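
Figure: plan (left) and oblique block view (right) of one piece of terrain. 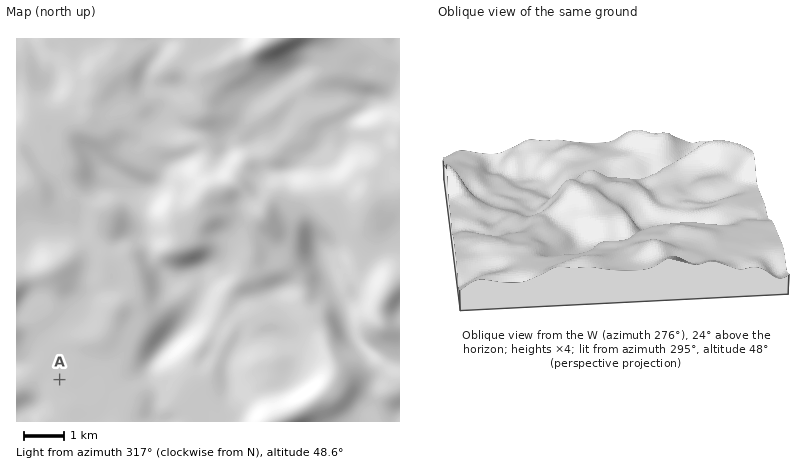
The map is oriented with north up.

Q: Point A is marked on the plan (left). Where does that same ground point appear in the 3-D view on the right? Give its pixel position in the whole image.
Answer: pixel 747 248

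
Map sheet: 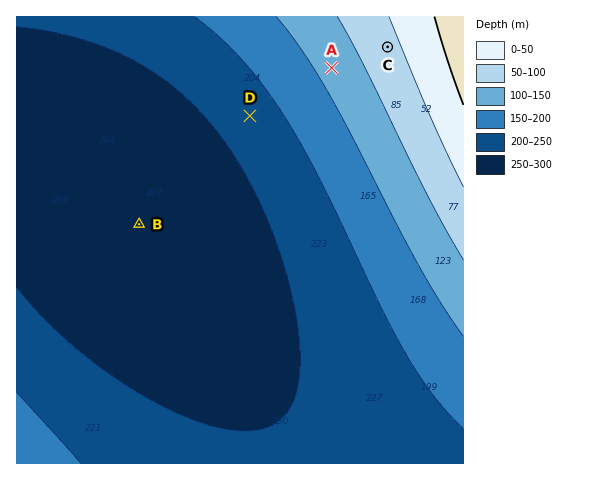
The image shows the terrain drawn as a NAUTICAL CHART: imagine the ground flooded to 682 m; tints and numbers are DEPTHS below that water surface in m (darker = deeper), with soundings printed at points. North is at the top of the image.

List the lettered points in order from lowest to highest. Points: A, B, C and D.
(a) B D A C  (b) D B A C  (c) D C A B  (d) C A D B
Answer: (a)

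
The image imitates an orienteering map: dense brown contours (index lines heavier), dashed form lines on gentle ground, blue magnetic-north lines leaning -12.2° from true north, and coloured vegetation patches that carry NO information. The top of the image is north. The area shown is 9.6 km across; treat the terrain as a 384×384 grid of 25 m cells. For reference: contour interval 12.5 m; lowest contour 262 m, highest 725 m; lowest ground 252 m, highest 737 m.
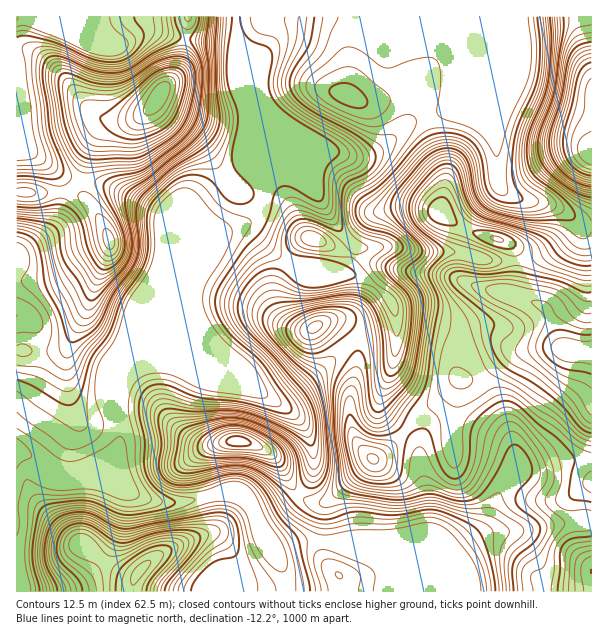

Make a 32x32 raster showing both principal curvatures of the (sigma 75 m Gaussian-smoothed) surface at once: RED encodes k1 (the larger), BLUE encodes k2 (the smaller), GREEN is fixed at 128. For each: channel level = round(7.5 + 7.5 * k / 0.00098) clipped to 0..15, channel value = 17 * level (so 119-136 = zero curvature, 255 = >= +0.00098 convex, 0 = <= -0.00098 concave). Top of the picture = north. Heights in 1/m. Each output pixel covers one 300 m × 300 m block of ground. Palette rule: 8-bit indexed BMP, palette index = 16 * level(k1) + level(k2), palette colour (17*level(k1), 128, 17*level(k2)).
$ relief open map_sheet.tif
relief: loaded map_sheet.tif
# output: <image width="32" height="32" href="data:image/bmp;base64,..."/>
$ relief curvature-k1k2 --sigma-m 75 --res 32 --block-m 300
<image width="32" height="32" href="data:image/bmp;base64,Qk02CAAAAAAAADYEAAAoAAAAIAAAACAAAAABAAgAAAAAAAAEAAATCwAAEwsAAAABAAAAAAAAAIAAABGAAAAigAAAM4AAAESAAABVgAAAZoAAAHeAAACIgAAAmYAAAKqAAAC7gAAAzIAAAN2AAADugAAA/4AAAACAEQARgBEAIoARADOAEQBEgBEAVYARAGaAEQB3gBEAiIARAJmAEQCqgBEAu4ARAMyAEQDdgBEA7oARAP+AEQAAgCIAEYAiACKAIgAzgCIARIAiAFWAIgBmgCIAd4AiAIiAIgCZgCIAqoAiALuAIgDMgCIA3YAiAO6AIgD/gCIAAIAzABGAMwAigDMAM4AzAESAMwBVgDMAZoAzAHeAMwCIgDMAmYAzAKqAMwC7gDMAzIAzAN2AMwDugDMA/4AzAACARAARgEQAIoBEADOARABEgEQAVYBEAGaARAB3gEQAiIBEAJmARACqgEQAu4BEAMyARADdgEQA7oBEAP+ARAAAgFUAEYBVACKAVQAzgFUARIBVAFWAVQBmgFUAd4BVAIiAVQCZgFUAqoBVALuAVQDMgFUA3YBVAO6AVQD/gFUAAIBmABGAZgAigGYAM4BmAESAZgBVgGYAZoBmAHeAZgCIgGYAmYBmAKqAZgC7gGYAzIBmAN2AZgDugGYA/4BmAACAdwARgHcAIoB3ADOAdwBEgHcAVYB3AGaAdwB3gHcAiIB3AJmAdwCqgHcAu4B3AMyAdwDdgHcA7oB3AP+AdwAAgIgAEYCIACKAiAAzgIgARICIAFWAiABmgIgAd4CIAIiAiACZgIgAqoCIALuAiADMgIgA3YCIAO6AiAD/gIgAAICZABGAmQAigJkAM4CZAESAmQBVgJkAZoCZAHeAmQCIgJkAmYCZAKqAmQC7gJkAzICZAN2AmQDugJkA/4CZAACAqgARgKoAIoCqADOAqgBEgKoAVYCqAGaAqgB3gKoAiICqAJmAqgCqgKoAu4CqAMyAqgDdgKoA7oCqAP+AqgAAgLsAEYC7ACKAuwAzgLsARIC7AFWAuwBmgLsAd4C7AIiAuwCZgLsAqoC7ALuAuwDMgLsA3YC7AO6AuwD/gLsAAIDMABGAzAAigMwAM4DMAESAzABVgMwAZoDMAHeAzACIgMwAmYDMAKqAzAC7gMwAzIDMAN2AzADugMwA/4DMAACA3QARgN0AIoDdADOA3QBEgN0AVYDdAGaA3QB3gN0AiIDdAJmA3QCqgN0Au4DdAMyA3QDdgN0A7oDdAP+A3QAAgO4AEYDuACKA7gAzgO4ARIDuAFWA7gBmgO4Ad4DuAIiA7gCZgO4AqoDuALuA7gDMgO4A3YDuAO6A7gD/gO4AAID/ABGA/wAigP8AM4D/AESA/wBVgP8AZoD/AHeA/wCIgP8AmYD/AKqA/wC7gP8AzID/AN2A/wDugP8A/4D/AHOElJWGl9ekc2R1d4eYloSGp5iHh3eHh3d0dpeohYengqa5p6al2Pi4hnR1p5d0hai4l4aHh4d3d3SGuKmFh7mBp9vK17Sl6fn3paa2dHOGpoR1h4eHd3d1hqaWhpa4p3Kl2dzJlISXuOfnyZdyhJWVlXV0hIN0dHWWhXRkhKR0hcS1t6VjY3FwgJS3o4GWqLm4dXWFlXVllaWGl5eXl3WnlXOCk3RzgaGQgIBxYqXWtNTFl6e4tqbJppWWl5enp7h1hYV1doS1+umlYUGD9eRwo9fKyaalp8mYhXVldpeYloaHh4aGhJao6Pf31vb5xnCD2OrJhXSXuJiHdXWHhoSHh4iYmIV0dabH+Pr6+eixgJX4xrW1dZe4h3Z0doeFpoiHh5eYhYSn58W1yMilgHBgpvdzc8eXhqeGdnSHh4a5h4eXpoaFlci3hXOBkIBwYnTG+ISBp8eXl5eGdZeHl6eGd5endIaVppZ0c3N0c4OGpcXopoCEtqiYmJWGh4eXhpiWqLd0doaFhYZ3d3Rzdaa1o7bHcWG2uJiGlZiHh5iHqZanxoWDh4eHh4eEg3WXuciUlceDcKfIhoWYqKa5ubaGdZbXt5KGd3eHhYSmx+fp67eVyJNwp9eGhpZ1dqaXhnVlh7jog3N3d4eEpri4tsbp+OjKgWCWxpWFhYaWp5Z1h4aHl/aEcIaHh5WnmKimk3KUtrOAUpSlp7fY2Me4qJWWhZd29uaRgoeHhYaHqKdzc3GAkcT359n517amhoeHhWV2mJa4+8aQh4d2dYaXpJODpKaltKSTo6JwcKKVhXZlVHSHhrn7x5CGh3d2hnaV2PrmkoJhYJKzpdb4+ee3hmV1k3OF5/iUYHaHhnaFdYXIuJCzyrW12tnn9damlKSkdNjXtcbntJJSc3aGiJiFlbVzcbjJxcbKyteTQXBwcICR+ee1pqSSs5RhZIanmIaGhXSUx4eWl6jY52RRg5SDlbeEcpK0lIW3uHRxlKZ2h4eHhpSFdHV2mMnplIGUtbbJ23Rzhripp6jHp5OTlXV3d3d3dHKElISVuNikgoOmuMq5hYSYqai2yLjKt7SlhIeHhoJzhqaWhJSUlJR1g6W4yah0hJi4qKbI2cq5taSDh4SClqi4uJeGhoV1hneDg5bXp3R1uNjHxcbo6cilcISGk7jJyKiYl4eIh3d3h4VydNbIg6b557Wkten7+6dwdoWVuamYmIeHh4iHh4d3d3Jjx9mE1viVYlFiptj4xnB2dnSXl5eXh3eHh4eHh3d3cnPY2cfFkXB0Y3GBkPDEcIWGhYaHl4eHd3eHh4eHd3dyc+a2o3OFh4aXl4WV+diAhJmWhoeXh4d3d3eHh4d3h4KF1pQ="/>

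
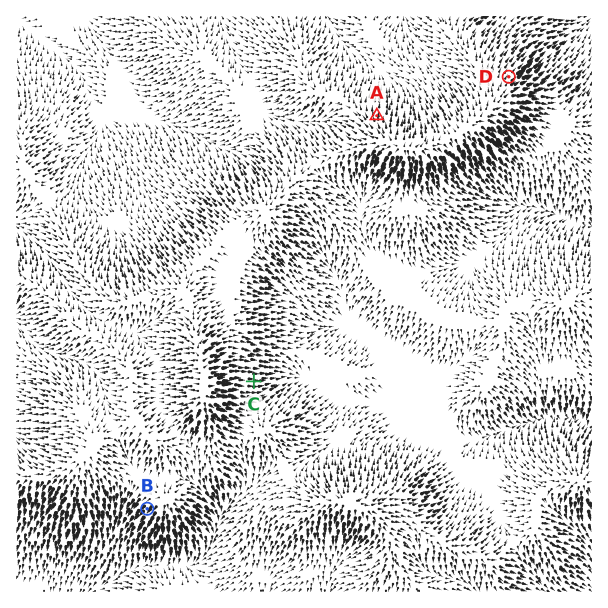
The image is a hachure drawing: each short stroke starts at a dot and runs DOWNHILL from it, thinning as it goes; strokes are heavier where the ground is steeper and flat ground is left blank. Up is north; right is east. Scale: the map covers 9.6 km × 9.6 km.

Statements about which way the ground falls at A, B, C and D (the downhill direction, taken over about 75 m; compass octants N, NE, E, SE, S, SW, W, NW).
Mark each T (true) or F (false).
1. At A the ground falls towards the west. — F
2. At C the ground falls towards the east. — T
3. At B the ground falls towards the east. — F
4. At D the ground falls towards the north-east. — T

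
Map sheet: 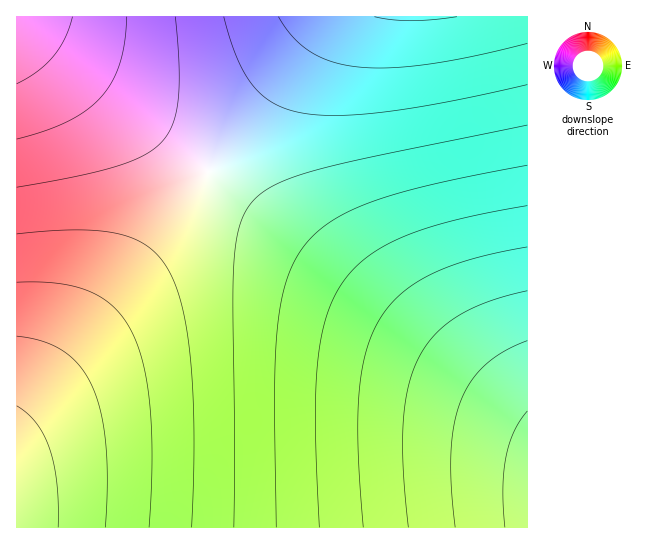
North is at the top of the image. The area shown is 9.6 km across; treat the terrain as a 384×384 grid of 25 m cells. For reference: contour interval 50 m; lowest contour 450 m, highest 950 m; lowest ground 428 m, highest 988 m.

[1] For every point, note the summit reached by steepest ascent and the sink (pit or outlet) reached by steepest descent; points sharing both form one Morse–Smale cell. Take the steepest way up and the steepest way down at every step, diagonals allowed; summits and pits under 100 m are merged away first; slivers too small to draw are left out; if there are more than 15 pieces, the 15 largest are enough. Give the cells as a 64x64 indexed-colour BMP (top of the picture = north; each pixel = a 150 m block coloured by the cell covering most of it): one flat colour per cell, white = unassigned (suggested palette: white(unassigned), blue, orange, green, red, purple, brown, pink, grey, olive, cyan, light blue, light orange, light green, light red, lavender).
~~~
<image width="64" height="64" href="data:image/bmp;base64,Qk12CAAAAAAAAHYAAAAoAAAAQAAAAEAAAAABAAQAAAAAAAAIAAATCwAAEwsAABAAAAAAAAAA////ALR3HwAOf/8ALKAsACgn1gC9Z5QAS1aMAMJ34wB/f38AIr28AM++FwDox64AeLv/AIrfmACWmP8A1bDFABERERERERERERERERERERERERERERERERERERERERERERERERERERERERERERERERERERERERERERERERERERERERERERERERERERERERERERERERERERERERERERERERERERERERERERERERERERERERERERERERERERERERERERERERERERERERERERERERERERERERERERERERERERERERERERERERERERERERERERERERERERERERERERERERERERERERERERERERERERERERERERERERERERERERERERERERERERERERERERERERERERERERERERERERERERERERERERERERERERERERERERERERERERERERERERERERERERERERERERERERERERERERERERERERERERERERERERERERERERERERERERERERERERERERERERERERERERERERERERERERERERERERERERERERERERERERERERERERERERERERERERERERERERERERERERERERERERERERERERERERERERERERERERERERERERERERERERERERERERExEREREREREREREREREREREREREREREREREREREREREjMREREREREREREREREREREREREREREREREREREREREiMxERERERERERERERERERERERERERERERERERERERIiIzMRERERERERERERERERERERERERERERERERERERIiIjMzERERERERERERERERERERERERERERERERERERIiIiMzMxERERERERERERERERERERERERERERERERERIiIiIzMzERERERERERERERERERERERERERERERERESIiIiIjMzMxERERERERERERERERERERERERERERERESIiIiIiMzMzMRERERERERERERERERERERERERERERESIiIiIiIzMzMzEREREREREREREREREREREREREREREiIiIiIiIjMzMzMxEREREREREREREREREREREREREREiIiIiIiIiMzMzMzEREREREREREREREREREREREREREiIiIiIiIiIzMzMzMxERERERERERERERERERERERERIiIiIiIiIiIjMzMzMzMRERERERERERERERERERERERIiIiIiIiIiIiMzMzMzMzERERERERERERERERERERERIiIiIiIiIiIiIzMzMzMzMRERERERERERERERERERERIiIiIiIiIiIiIjMzMzMzMzERERERERERERERERERESIiIiIiIiIiIiIiMzMzMzMzMxERERERERERERERERESIiIiIiIiIiIiIiIzMzMzMzMzMRERERERERERERERESIiIiIiIiIiIiIiIjMzMzMzMzMxEREREREREREREREiIiIiIiIiIiIiIiIiMzMzMzMzMzMREREREREREREREiIiIiIiIiIiIiIiIiIzMzMzMzMzMzEREREREREREREiIiIiIiIiIiIiIiIiIjMzMzMzMzMzMxERERERERERIiIiIiIiIiIiIiIiIiIiMzMzMzMzMzMzMRERERERERIiIiIiIiIiIiIiIiIiIiIzMzMzMzMzMzMxERERERERIiIiIiIiIiIiIiIiIiIiIjMzMzMzMzMzMzMRERERERIiIiIiIiIiIiIiIiIiIiIiMzMzMzMzMzMzMzERERESIiIiIiIiIiIiIiIiIiIiIiIzMzMzMzMzMzMzMxERESIiIiIiIiIiIiIiIiIiIiIiIjMzMzMzMzMzMzMzERESIiIiIiIiIiIiIiIiIiIiIiIiMzMzMzMzMzMzMzMxEiIiIiIiIiIiIiIiIiIiIiIiIiIzMzMzMzMzMzMzMzMiIiIiIiIiIiIiIiIiIiIiIiIiIjMzMzMzMzMzMzMzNEIiIiIiIiIiIiIiIiIiIiIiIiIiMzMzMzMzMzMzMzRERCIiIiIiIiIiIiIiIiIiIiIiIiIzMzMzMzMzMzMzREREIiIiIiIiIiIiIiIiIiIiIiIiIjMzMzMzMzMzMzRERERCIiIiIiIiIiIiIiIiIiIiIiIiMzMzMzMzMzMzREREREQiIiIiIiIiIiIiIiIiIiIiIiIzMzMzMzMzM0REREREREIiIiIiIiIiIiIiIiIiIiIiIjMzMzMzMzM0REREREREQiIiIiIiIiIiIiIiIiIiIiIiMzMzMzMzM0REREREREREIiIiIiIiIiIiIiIiIiIiIiIzMzMzMzNERERERERERERCIiIiIiIiIiIiIiIiIiIiIjMzMzMzNEREREREREREREQiIiIiIiIiIiIiIiIiIiIiMzMzMzNERERERERERERERCIiIiIiIiIiIiIiIiIiIiIzMzMzNEREREREREREREREQiIiIiIiIiIiIiIiIiIiIjMzMzREREREREREREREREREIiIiIiIiIiIiIiIiIiIiMzMzRERERERERERERERERERCIiIiIiIiIiIiIiIiIiIzMzREREREREREREREREREREQiIiIiIiIiIiIiIiIiIjM0RERERERERERERERERERERCIiIiIiIiIiIiIiIiIiM0REREREREREREREREREREREQiIiIiIiIiIiIiIiIiI0REREREREREREREREREREREREIiIiIiIiIiIiIiIiIkRERERERERERERERERERERERERCIiIiIiIiIiIiIiIi"/>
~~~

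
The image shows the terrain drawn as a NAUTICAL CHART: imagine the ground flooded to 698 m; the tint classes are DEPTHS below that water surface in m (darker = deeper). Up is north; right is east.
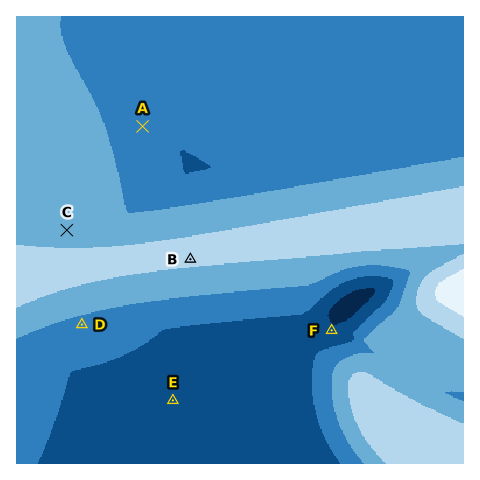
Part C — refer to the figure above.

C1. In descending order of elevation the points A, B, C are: B C A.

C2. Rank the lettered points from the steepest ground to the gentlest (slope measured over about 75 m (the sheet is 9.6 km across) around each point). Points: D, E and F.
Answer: F D E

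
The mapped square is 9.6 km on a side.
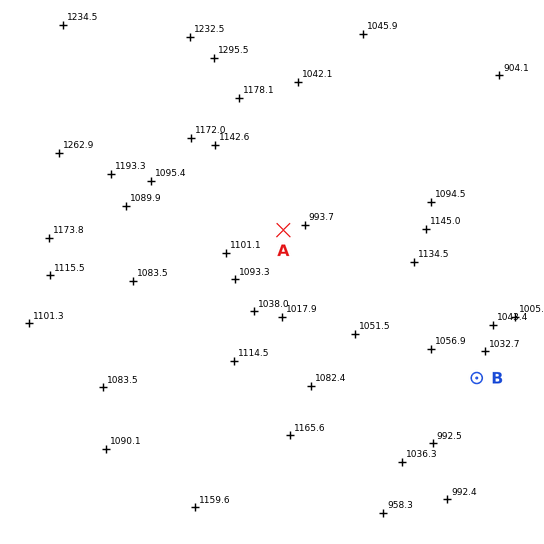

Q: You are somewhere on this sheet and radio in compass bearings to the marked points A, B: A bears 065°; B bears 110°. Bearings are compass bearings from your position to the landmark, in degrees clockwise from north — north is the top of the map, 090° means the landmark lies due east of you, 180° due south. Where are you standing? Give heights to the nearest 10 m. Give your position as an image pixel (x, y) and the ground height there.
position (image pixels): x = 190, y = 274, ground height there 1080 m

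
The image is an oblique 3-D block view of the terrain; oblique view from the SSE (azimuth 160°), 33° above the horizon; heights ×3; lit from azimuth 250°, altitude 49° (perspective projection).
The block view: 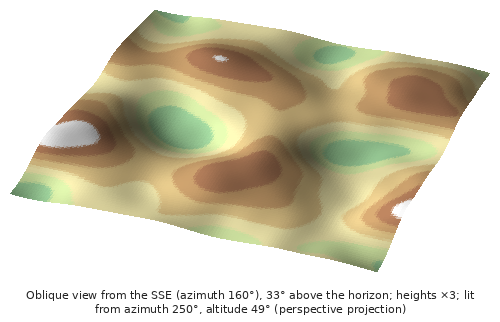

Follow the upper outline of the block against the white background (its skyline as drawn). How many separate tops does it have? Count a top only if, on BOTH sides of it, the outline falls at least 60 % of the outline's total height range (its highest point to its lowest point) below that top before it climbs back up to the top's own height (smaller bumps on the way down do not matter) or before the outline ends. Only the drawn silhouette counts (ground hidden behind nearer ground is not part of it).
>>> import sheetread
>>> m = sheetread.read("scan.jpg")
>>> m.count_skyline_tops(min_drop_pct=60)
0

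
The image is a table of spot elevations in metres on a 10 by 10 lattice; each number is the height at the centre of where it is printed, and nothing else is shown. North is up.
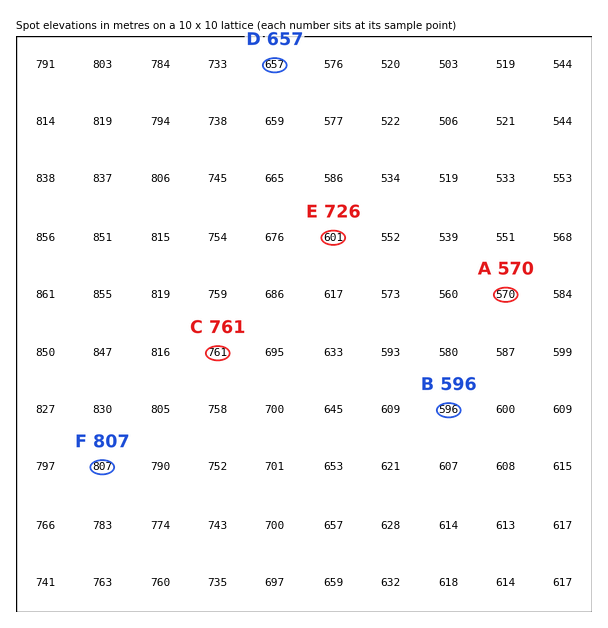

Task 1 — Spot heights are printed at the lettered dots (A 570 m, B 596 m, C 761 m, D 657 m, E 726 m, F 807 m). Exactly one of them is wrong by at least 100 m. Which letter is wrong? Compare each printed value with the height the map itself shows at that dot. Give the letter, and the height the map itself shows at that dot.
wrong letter E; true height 601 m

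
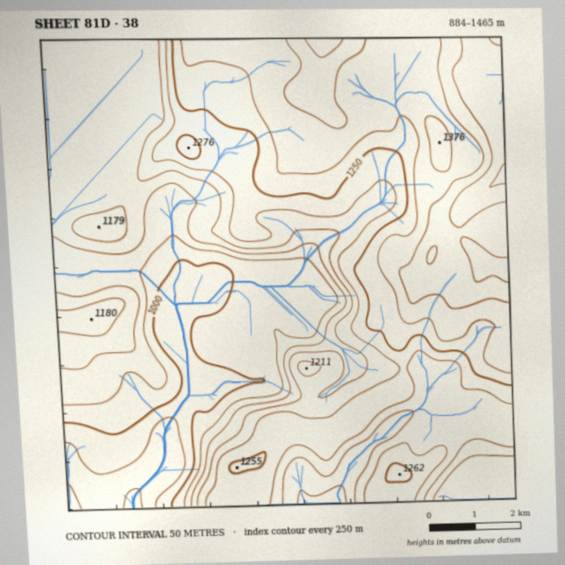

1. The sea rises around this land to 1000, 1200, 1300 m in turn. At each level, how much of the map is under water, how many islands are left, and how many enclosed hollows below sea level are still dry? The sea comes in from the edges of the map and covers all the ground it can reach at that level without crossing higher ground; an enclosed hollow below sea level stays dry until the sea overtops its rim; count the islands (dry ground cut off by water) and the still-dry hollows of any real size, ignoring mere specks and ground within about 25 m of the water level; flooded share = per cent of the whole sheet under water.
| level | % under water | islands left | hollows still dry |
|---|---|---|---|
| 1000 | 9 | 0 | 0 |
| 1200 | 56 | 0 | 0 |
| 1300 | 77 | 0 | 0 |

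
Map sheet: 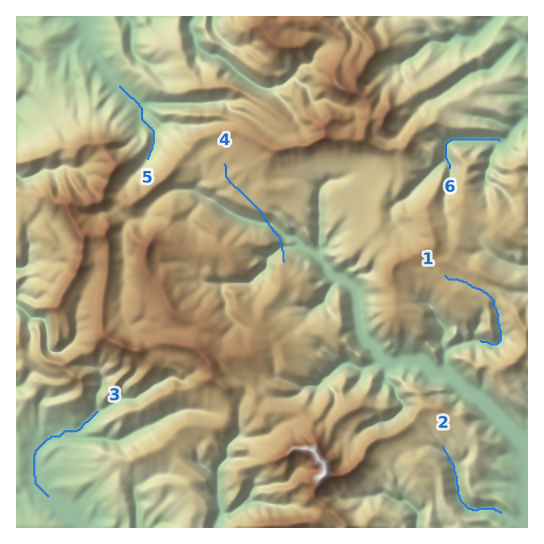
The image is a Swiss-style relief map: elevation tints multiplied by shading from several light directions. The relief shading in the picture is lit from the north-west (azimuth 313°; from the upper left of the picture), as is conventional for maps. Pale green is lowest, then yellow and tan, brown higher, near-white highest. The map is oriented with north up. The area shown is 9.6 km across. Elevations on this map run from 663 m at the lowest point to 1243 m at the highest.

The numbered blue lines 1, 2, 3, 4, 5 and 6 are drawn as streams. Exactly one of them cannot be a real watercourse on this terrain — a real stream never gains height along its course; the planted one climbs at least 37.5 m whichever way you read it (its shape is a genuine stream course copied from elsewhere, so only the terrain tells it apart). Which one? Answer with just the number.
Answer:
4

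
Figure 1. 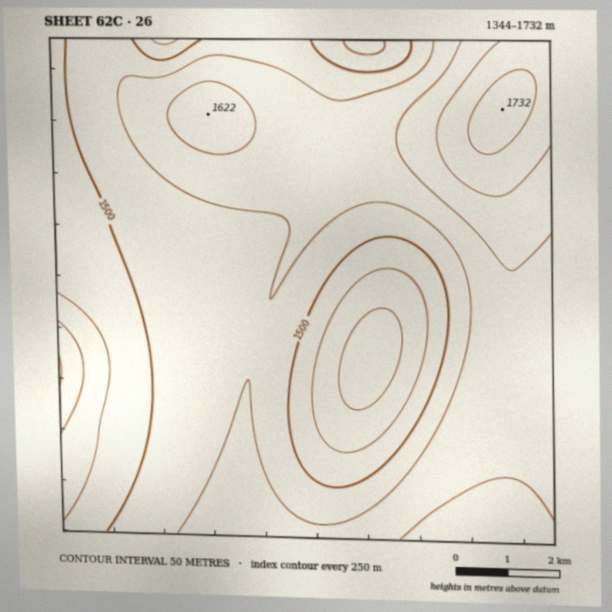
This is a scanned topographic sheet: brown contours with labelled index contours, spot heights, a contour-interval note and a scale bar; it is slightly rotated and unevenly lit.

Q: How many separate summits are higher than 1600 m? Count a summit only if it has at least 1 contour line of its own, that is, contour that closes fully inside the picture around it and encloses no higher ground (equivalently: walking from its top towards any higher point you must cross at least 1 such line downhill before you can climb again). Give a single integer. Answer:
2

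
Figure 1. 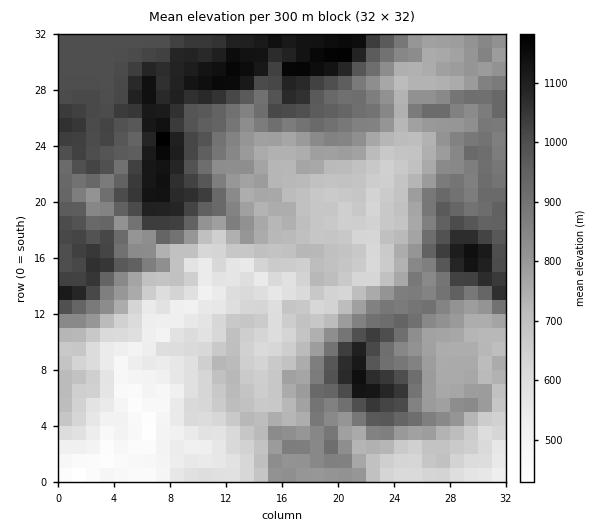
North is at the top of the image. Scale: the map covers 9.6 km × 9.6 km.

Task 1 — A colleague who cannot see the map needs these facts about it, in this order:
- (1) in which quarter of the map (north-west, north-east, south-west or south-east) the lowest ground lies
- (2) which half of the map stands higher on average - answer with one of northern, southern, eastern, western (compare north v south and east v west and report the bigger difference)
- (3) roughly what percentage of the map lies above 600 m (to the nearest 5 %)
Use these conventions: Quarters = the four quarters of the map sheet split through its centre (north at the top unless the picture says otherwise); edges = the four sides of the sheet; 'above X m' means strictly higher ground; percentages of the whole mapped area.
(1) The lowest point lies in the south-west quarter of the map.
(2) The northern half stands higher on average than the southern half.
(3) Ground above 600 m makes up about 85 % of the sheet.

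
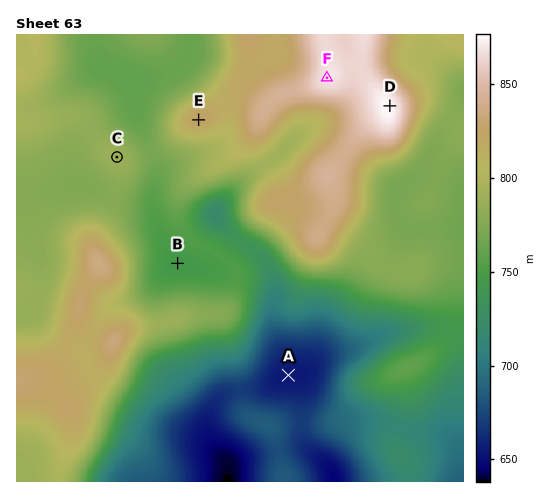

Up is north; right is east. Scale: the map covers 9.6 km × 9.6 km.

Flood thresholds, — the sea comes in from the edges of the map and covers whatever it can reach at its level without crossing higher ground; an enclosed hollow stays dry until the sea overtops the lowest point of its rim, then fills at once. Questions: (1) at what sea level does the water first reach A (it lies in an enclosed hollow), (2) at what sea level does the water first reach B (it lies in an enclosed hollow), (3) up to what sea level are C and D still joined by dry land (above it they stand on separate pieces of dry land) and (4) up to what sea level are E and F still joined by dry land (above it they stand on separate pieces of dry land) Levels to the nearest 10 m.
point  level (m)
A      670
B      750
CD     770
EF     820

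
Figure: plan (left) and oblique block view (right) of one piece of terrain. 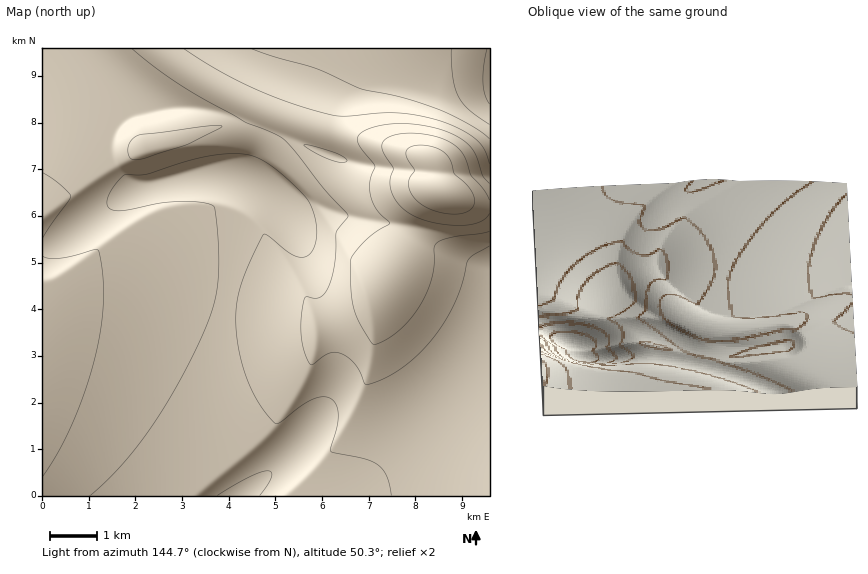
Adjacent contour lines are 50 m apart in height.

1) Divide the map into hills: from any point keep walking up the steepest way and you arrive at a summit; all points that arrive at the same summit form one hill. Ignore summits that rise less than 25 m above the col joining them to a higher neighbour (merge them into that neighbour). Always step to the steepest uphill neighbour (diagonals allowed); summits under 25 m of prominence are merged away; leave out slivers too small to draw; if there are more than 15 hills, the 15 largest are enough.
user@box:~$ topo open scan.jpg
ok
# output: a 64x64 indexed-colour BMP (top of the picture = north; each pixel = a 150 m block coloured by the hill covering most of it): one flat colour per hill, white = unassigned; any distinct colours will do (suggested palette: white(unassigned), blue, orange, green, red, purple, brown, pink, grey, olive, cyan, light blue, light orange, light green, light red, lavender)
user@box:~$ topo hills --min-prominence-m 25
<image width="64" height="64" href="data:image/bmp;base64,Qk12CAAAAAAAAHYAAAAoAAAAQAAAAEAAAAABAAQAAAAAAAAIAAATCwAAEwsAABAAAAAAAAAA////ALR3HwAOf/8ALKAsACgn1gC9Z5QAS1aMAMJ34wB/f38AIr28AM++FwDox64AeLv/AIrfmACWmP8A1bDFABERERERERERERERERERERERERERERERERERERERERERERERERERERERERERERERERERERERERERERERERERERERERERERERERERERERERERERERERERERERERERERERERERERERERERERERERERERERERERERERERERERERERERERERERERERERERERERERERERERERERERERERERERERERERERERERERERERERERERERERERERERERERERERERERERERERERERERERERERERERERERERERERERERERERERERERERERERERERERERERERERERERERERERERERERERERERERERERERERERERERERERERERERERERERERERERERERERERERERERERERERERERERERERERERERERERERERERERERERERERERERERERERERERERERERERERERERERERERERERERERERERERERERERERERERERERERERERERERERERERERERERERERERERERERERERERERERERERERERERERERERERERERERERERERERERERERERERERERERERERERERERERERERERERERERERERERERERERERERERERERERERERERERERERERERERERERERERERERERERERERERERERERERERERERERERERERERERERERERERERERERERERERERERERERERERERERERERERERERERERERERERERERERERERERERERERERERERERERERERERERERERERERERERERERERERERERERERERERERERERERERERERERERERERERERERERERERERERERERERERERERERERERERERERERERERERERERERERERERERERERERERERERERERERERERERERERERERERERERERERERERERERERERERERERERERERERERERERERERERERERERERERERERERERERERERERERERERERERERERERERERERERERESIRERERERERERERERERERERERERERERERERERERERERIiIhERERERERERERERERERERERERERERERERERERERIiIiIhERERERERERERERERERERERERERERERERESIiIiIiIiIREREREREREREREREREREREREREREREiIiIiIiIiIiIiEREREREREREiERERERERERERERIiIiIiIiIiIiIiIiIRERERERERESIiIiIiIiIiIiIiIiIiIiIiIiIiIiIiIiERERERERERIiIiIiIiIiIiIiIiIiIiIiIiIiIiIiIiIhEREREREREiIiIiIiIiIiIiIiIiIiIiIiIiIiIiIiIiERERERERESIiIiIiIiIiIiIiIiIiIiIiIiIiIiIiIiIhERERERERIiIiIiIiIiIiIiIiIiIiIiIiIiIiIiIiIiEREREREREiIiIiIiIiIiIiIiIiIiIiIiIiIiIiIiIiIhERERERESIiIiIiIiIiIiIiIiIiIiIiIiIiIiIiIiIiIRERERERIiIiIiIiIiIiIiIiIiIiIiIiIiIiIiIiIiIhEREREREiIiIiIiIiIiIiIiIiIiIiIiIiIiIiIiIiIiIRERERESIiIiIiIiIiIiIiIiIiIiIiIiIiIiIiIiIiIhERERERIiIiIiIiIiIiIiIiIiIiIiIiIiIiIiIiIiIiERERERERIiIiIiIiIiIiIiIiIiIiIiIiIiIiIiIiIiIhERERExESIiIiIiIiIiIiIiIiIiIiIiIiIiIiIiIiIiIRETMzEREiIiIiIiIiIiIiIiIiIiIiIiIiIiIiIiIiIhEzMzMREREiIiIiIiIiIiIiIiIiIiIiIiIiERERERERMzMzMxERERIiIiIiIiIiIiIiIiIiIiIiIhEREREREREzMzMzERERERIiIiIiIiIiIiIiIiIiIiIRERERERERETMzMzMRERERERIiIiIiIiIiIiIiIiIiIRERERERERERMzMzMxERERERESIiIiIiIiIiIiIiIiIRERERERERETMzMzMzERERERERERIiIiIiIiIiIiIiIRERERERERMzMzMzMzMREREREREREREiIiIiIiIiIiIREREREREzMzMzMzMzMxERERERERERERESIiIiIiIiIiERERMzMzMzMzMzMzMzERERERERERERERERIiIiIiIiIRMzMzMzMzMzMzMzMzMRERERERERERERERERESIiIiIzMzMzMzMzMzMzMzMzMxEREREREREREREREREREiIjMzMzMzMzMzMzMzMzMzMzERERERERERERERERERESIzMzMzMzMzMzMzMzMzMzMzMRERERERERERERERERERMzMzMzMzMzMzMzMzMzMzMzMxERERERERERERERERETMzMzMzMzMzMzMzMzMzMzMzMzEREREREREREREREREzMzMzMzMzMzMzMzMzMzMzMzMzMRERERERERERERERMzMzMzMzMzMzMzMzMzMzMzMzMzMxERERERERERERETMzMzMzMzMzMzMzMzMzMzMzMzMzMzERERERERERERETMzMzMzMzMzMzMzMzMzMzMzMzMzMzMREREREREREREzMzMzMzMzMzMzMzMzMzMzMzMzMzMzMxEREREREREREzMzMzMzMzMzMzMzMzMzMzMzMzMzMzMz"/>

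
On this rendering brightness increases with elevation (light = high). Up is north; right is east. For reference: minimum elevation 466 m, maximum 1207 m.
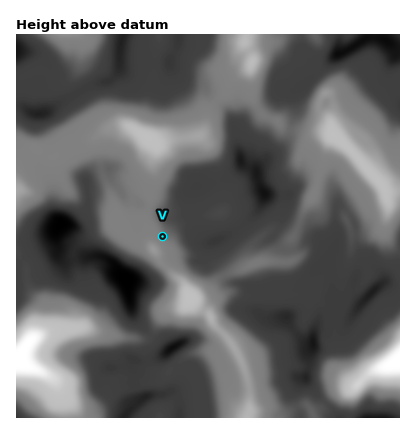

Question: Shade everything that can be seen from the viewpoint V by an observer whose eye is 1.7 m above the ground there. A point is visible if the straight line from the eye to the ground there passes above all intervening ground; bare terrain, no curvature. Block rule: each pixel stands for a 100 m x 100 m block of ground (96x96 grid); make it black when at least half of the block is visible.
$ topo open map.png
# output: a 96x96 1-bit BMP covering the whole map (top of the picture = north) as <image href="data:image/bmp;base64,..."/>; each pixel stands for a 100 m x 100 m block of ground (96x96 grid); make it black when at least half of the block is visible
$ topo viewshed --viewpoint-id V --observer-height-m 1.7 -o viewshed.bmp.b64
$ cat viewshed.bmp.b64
<image width="96" height="96" href="data:image/bmp;base64,Qk2+BAAAAAAAAD4AAAAoAAAAYAAAAGAAAAABAAEAAAAAAIAEAAATCwAAEwsAAAIAAAAAAAAA////AAAAAAAAAAAAAAAAAAAAAAAAAAAAAAAAAAAAAAAAAAAAAAAAAAAAAAAAAAAAAAAAAAAAAAAAAAAAAAAAAAAAAAAAAAAAAAAAAAAAwAAAAAAAAAAAAAAA4AAAAAAAAAAAAAAB+AAAAAAAAAAAAAAB/AAAAAAAAAAAAAAD/gAAAAAAAAAAAAAD/wAAAAAAAAAAAAAH/8AAAAAAAAAAAAAH//AAAAAAAAAAAAAH//gAAAAAAAAAAAAD//wAAAAAAAAAAAAA//8AAAAAAAAAAAAAf/8AAAAAAAAAAAAA//8AAAAAAAAAAAAAA/8AAAAAAAAAAAAAAP8AAAAAAAAAAAAAAD8AAAAAAAAAAAAAAB8AAAAAAAAAAAAAAAcAAAAAAAAAAAAAAAMAAAAAAAAAAAAAAAAAAAAAAAAAAAAAAAAAAAAAAAAAAAAAAAAAAAAAAAAAAAAAAAAAAAAAAIAAAAAAAAAAAAAAAMAAAAAAAAAAAAAAAMAAAAAAAAAAAAAAAMQAAAAAAAAAAAAAAH4AAAAAAAAAAAAAAHwAAAAAAAAAAAAAAPAAAAAAAAAAAAAAAeAIAAAAAAAAAAAAAYAPAAAAAAAAAAAAAAAPwAAAAAAAAAAAAAAP8AAAAAAAAAAAAAAP/AgAAAAAAAAAAAAf/h4AAAAAAAAAAAA//z4AABgAAAAAOAB///gAADAAAAAANgB/8/gAAHAAAAAABgH/+PgAAPAAAAAADgf//HwAAfAAAAAAGh///nwAAfAAAAAAE////z4AA/AAAAAAAf////4AA/gAAAAAAf////4AA/gAAAAAI/////8AB/gAAAAAf///5/8AB/gAAAAAf///4/+AD/gAAAAAf///wf/AD/gAAAAA////wP/AD/gAAAAAv///wH/AD/gAAAAAP///gP/gD/AAAAAAP///gP/gA/AAAAAAf///gf/gA+AAAAAAf///A//wB8AAAAAA///+A//wH4AAAAAB///8A//wPwAAAAAB///8A//4fgAAAAAD///4A//4/gAAAAAH///4D////AAAAAAD///wP///+AAAAAAH///gf///8AAAAAAfz//Af///4AAAAAD/g/+A////wAAAAAH+AP8B////AAAAAAP+AAQA///+AAAAAAf8AAAA///8AAAAAAAwAAAAf+f+AAAAAAAAAAAAf8H+AAAAAAAAAAAAP4H8AAAAAAAAAAAAPgD8AAAAAAAAAAAAOAB4AAAAAAAAAAAAOABwAAAAAAAAAAAAMAAwAAAAAAAAAAAAMAAwAAAAAAAAAAAAAAAcAAAAAAAAAAAAAAAYAAAAAAAAAAAAAAAAAAAAAAAAAAAAAAAAAAAAAAAAAAAAAAAAAAAAAAAAAAAAAAAAAAAAAAAAAAAAMAAAAAAAAAAAAAAAcAAAAAAAAAAAAAAAYAAAAAAAAAAAAAAAAAAAAAAAAAAAAAAAAAAAAAAAAAAAAAAAAAAAAAAAAAAAAAAAAAAAAAAAAAAAAAAAAAAAAAAAAAAAAAAAAAAAAAAAAAAAAAAAAAAAAAA="/>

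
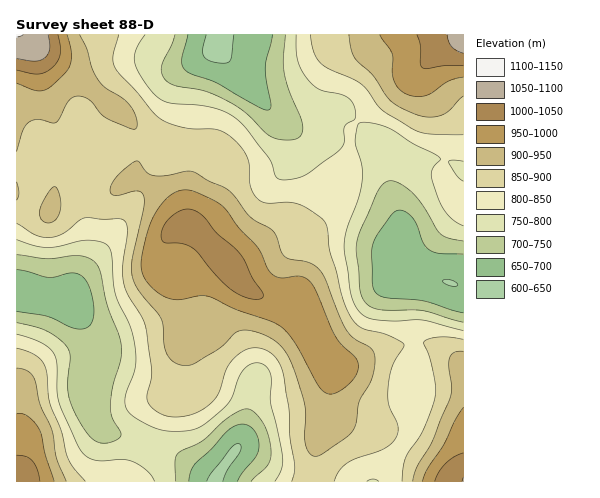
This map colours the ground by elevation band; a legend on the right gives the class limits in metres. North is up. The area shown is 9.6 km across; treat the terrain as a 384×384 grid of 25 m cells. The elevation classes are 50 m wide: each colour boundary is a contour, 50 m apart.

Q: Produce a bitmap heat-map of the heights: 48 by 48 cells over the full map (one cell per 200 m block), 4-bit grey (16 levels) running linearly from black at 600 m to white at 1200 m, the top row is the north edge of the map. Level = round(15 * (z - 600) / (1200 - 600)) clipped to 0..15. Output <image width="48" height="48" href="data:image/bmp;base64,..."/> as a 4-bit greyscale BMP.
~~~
<image width="48" height="48" href="data:image/bmp;base64,Qk32BAAAAAAAAHYAAAAoAAAAMAAAADAAAAABAAQAAAAAAIAEAAATCwAAEwsAABAAAAAAAAAAAAAAABEREQAiIiIAMzMzAERERABVVVUAZmZmAHd3dwCIiIgAmZmZAKqqqgC7u7sAzMzMAN3d3QDu7u4A////ALqph3ZmZlVVQzIREjRFVnd3ZlVVZnmqu7qph2ZVVVVUQzIhEiNEVnd3ZmVVZniaq6qYdmVVVVVERDMiESI0Vnd3dmZmZniJqqqYdlVEREREREMyERI0VniId3dmZmeJmpmYdlREREREREQzISI0VniIh3d3Zmd4mZmYdUQzRERVVVVDMiI0VniIiHd3ZmZ4mZmHZUMzRFVWZmZUQzNFZniIiHd3ZmZ4iZmHZEMzRVZmZ2ZlRERFZniIiId2ZmZniYiGVDMzRVZnd3dmVERVZ3iIiId2ZmZniIh2VDMzRVZnd3d2ZURVZ3iZmId2ZmZneIh2VDMzRVZnd3d3ZURFZ4iZmYh3ZmZneIh2VDMzRFZnd3d3ZVRVZ4maqZh3ZmZniHd2VDMzNFZnd4d3ZlVWZ4maqZh3ZmZniHdlVDMzNFZniIh3dmZmeJmqqZh3ZmZneGZVRDMzNFZniIiId3ZniJmpmYh3ZmZnd1VUQzMzNFZ3iIiIh3d4iZqpmHd2ZmZmZkRDMyMzRFZ3iIiIiIiImZqZh3ZmZmZlVTMzIiIzRVZ3iIiIiIiZmZmZh2VVVVVUQyIiIiIzRWd4iIiIiZmZmqmYdlREREQzMiIiIiI0VmeImZmZmaqqqqmYdlQzMzIiIiIiIiI0VniZmZmZqqqqmZmIdUMiIiIhESIiIiI0VniZmZmaqqqpmZmHZUMiIhERESMzMzM0VomaqZqqq6qZiIiHZUMiERERETMzMzNEVomqqaqquqmYiId3ZUMiERIiIkRERERFVnmqqqqqqqmYh3d2ZUMiESIjM1VVVVVVVniaqqqqqpmId3d2ZUMiIiIzM2ZnZmVVZniaqqqqqZiId3dmZUMyIiM0RGd3d2ZmZniaqqqqmYiHd3dmZUQyIiNEVXd4d3ZmZniJqqqpmId3d3ZmZVQzIjNFVXd4h3d3d3eJmqqZmHd2ZmZmZlQzMzRFVnd4h3d3d3eImZmYiHZmZmZmZlRDM0RVVXd3d3d3iIiIiZiId3ZlVVZmZlVENERVVXd3d3d3eIiIiIh3d3ZVVVVWZlVEREVVVXd3d3Z3d4h3d3d3d3ZVVVVVZlVEREVVVXd3d3Znd3d3d3d3d2ZVVEVVVVVEREVVVXd3d3Zmd3d3d3d3d2ZVRERVVVVERFVVVXd3d3d3d3d3d3d3dmVERERFVVVERVVmZod3d3d3d3d3dmZmZlVDM0RFVVVVVWZmZod3d3d3eId2ZmZmZVQzM0RFVVVVZnd3d4iIh3d4iIdmZmVVVUMzM0RVVVVmd3iId4iIh3eIiHdlVVVVRDIjNERVVVZneIiIh4iYiIiIh3ZVREREMyIjNEVVVVZ3iZmYiJmZiIiHd2VUREMzIiIjNEVVVmZ4mZmZiJqqmYiHdmVEMzIiIRIjRFVmZneImaqpmau6qYh3ZlVEMyIhESIjRFZmd3iImaqqqry7qYh3ZlVEMyERESIjRFZnd4iImaqqu8zLqYh3ZlVUQyERESIjRVZ3d4iJmaqru8zLqYd3ZlVVQyIRESIjNFZ3d4iZmaqrvA=="/>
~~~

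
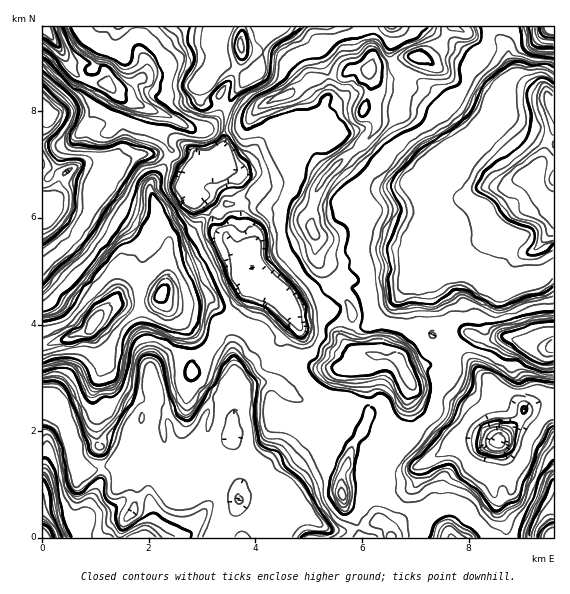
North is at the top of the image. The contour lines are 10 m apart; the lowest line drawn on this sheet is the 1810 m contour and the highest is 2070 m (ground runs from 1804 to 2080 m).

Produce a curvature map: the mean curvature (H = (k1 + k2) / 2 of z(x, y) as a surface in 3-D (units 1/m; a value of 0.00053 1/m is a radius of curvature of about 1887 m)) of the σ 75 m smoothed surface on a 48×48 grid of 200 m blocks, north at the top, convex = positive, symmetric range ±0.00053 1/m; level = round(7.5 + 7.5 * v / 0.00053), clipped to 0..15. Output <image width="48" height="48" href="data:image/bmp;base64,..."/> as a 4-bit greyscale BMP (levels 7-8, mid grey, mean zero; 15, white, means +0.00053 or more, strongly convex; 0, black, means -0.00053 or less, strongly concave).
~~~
<image width="48" height="48" href="data:image/bmp;base64,Qk32BAAAAAAAAHYAAAAoAAAAMAAAADAAAAABAAQAAAAAAIAEAAATCwAAEwsAABAAAAAAAAAAAAAAABEREQAiIiIAMzMzAERERABVVVUAZmZmAHd3dwCIiIgAmZmZAKqqqgC7u7sAzMzMAN3d3QDu7u4A////APkFh4O9lmiVZod3ZIcDaIkklk35Zpc738UHmWApd5rIZ3d3dlAJmGJnl1mTaohVnLRJvJYWqFWbZ3h3d1GatoeZiHZnuhiU2PV32kpptGZZhziHdza89HiIiYiK5QQmjvcwuyZ4hnd3iFiHdDl/9HiIR7q8k1cJX/kQXWZ3d3d4iHiHU3lrw3iKdZyVNXc2j9sERVd3d3d4iIh1eol29GiKAEuzaalhmr0EikZ3d4h3iIdTeol092iLoBR2q5mhm+wDv4R3eHd3h3V3eZiFmVd43DNZkAC2XPcSuXRneXdodmLOmYiHaoZ3jJJIkgCZOrMj/ZJYd2lZdmH7iIh3aKZ2eMs2lTVpWVUY2eYoZm5FhmH6iId3drhWhn6ki7x0hnUMlJs2Yp+yd2H6iHd3ZXUq6DqTZ4liiDA6xmp0UdzlJ2HrdndTNGMs7zi3ZnVWZDGF7/qCM+m+JFCIaHRZmYVb3ya9YxOjA3Uky/xwFdu9gAfZh2nvy8l66SedID/VerZZqL1QB6iZsCuoiGerqJmb42eZSrcn/9l1Vp1ESFNXtXyIipWKvLvPwmeHd1a/zt/6lWwjQ2qUiImIyjlJya3GJXdnur/qenau+1eCbO/0WIicsQqLYgM0Z3d8xr/NybpV/6SKmpjTR5rsMQ2Gelebu7qHaHU2qxKFn81lrbbVmcujMx11mmplqnq63VfJY5R7V91U7abHuzEkYGx5qHxARTaekgA5qpooxZxjn6iXqAVmEtiYd4xTVVR3NHdCEUyRrHZmXIl3wjdiPZiHmItUZ3ZWZ3iIYzXJLMh3Zop4sWZG6myYdoyFZ4d3eIiKmJQ6g+uHiLprZGZMxoyHd5lVZ3d4iIh0WrpCtV6oaddqFHUMpnqoZplFZ3iIh2eIJSqzW0aMifOVFIYKhq25h5tlZ3eIhnnOoSKpKbRKvLbYZXNLadxld4uGZ3eIeKqZhGI7U9hIz5Up6XnaWbpkZ4rJd3iIebY0VmMrkmxa/kATraeZdZ1zZ4q4Z3h2rKZ3ZmQ7phed9QJ2ipuGhF+jV4hEV4iIZDSHZ9dsuFCt+QV3ZiaXhjv4VnpRR3eKhFRGapYCuHFezVFnZTR5h1fPhmnHJXd4p3lEVluBVFURKuU1ZFh5h3Zd+VWtYld4mnqVM86oZiAgK9MDAKiJh3dTr7RatSRniZeZZXvvz/i9yVjvgvl4iId1F+pVnJMleJl5lQKPmJmFRJ/NtdpVd3d2NX2IiM6CR4mopjAZxzI4z+uakr6UNFZmfrt6t3rrNniqhBAmkU3/xmQCcqz+l2Zme8lol2eedHiocjg2Of6lJcYm9ivf/7gjRIh1iXZroVimUGSv/tuJh7AjjgAna6yIdpqGhlZ41BaXMFj/evV9tsc1SGMFhb6a2rxlZZ2lrVE1Mjz8y5BLls1mZaYX1nZays5WvNtleucmck/ZQDWLaLpmZfo3+3U4le8a/6mFR6ir1t+QNniHeoZWZflDirl2ZbkjN6lolnY76P0heJm5qYh1ZOhVIr7KdVdFY2rP1Xco3w=="/>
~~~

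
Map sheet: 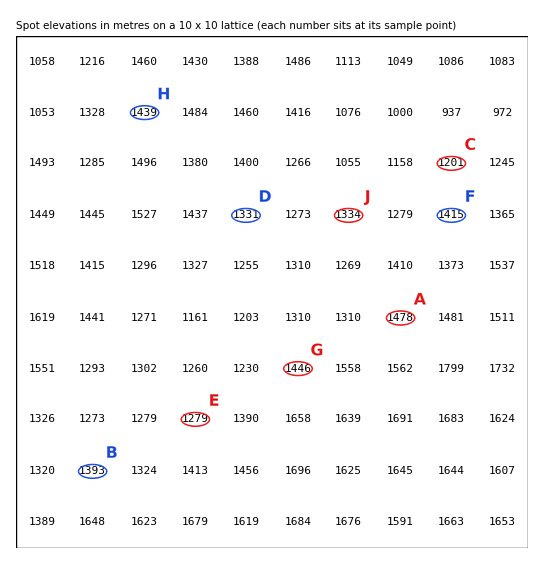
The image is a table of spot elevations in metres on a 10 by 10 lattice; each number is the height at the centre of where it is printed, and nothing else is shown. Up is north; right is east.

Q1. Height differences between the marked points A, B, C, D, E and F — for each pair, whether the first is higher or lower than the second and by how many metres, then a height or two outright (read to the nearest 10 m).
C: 280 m lower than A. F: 220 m higher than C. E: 200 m lower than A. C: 190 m lower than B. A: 150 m higher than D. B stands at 1390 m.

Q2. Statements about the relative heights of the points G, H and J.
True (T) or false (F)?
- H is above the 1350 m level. T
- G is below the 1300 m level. F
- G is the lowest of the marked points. F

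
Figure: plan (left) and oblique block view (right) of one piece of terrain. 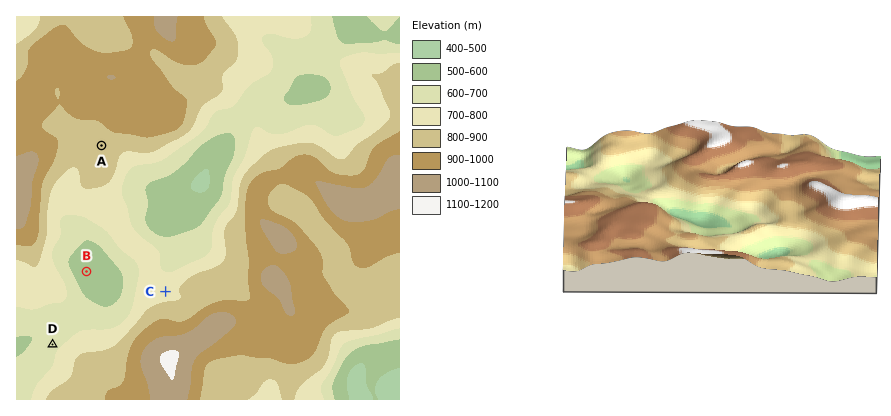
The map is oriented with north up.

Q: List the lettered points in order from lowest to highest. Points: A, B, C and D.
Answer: B D C A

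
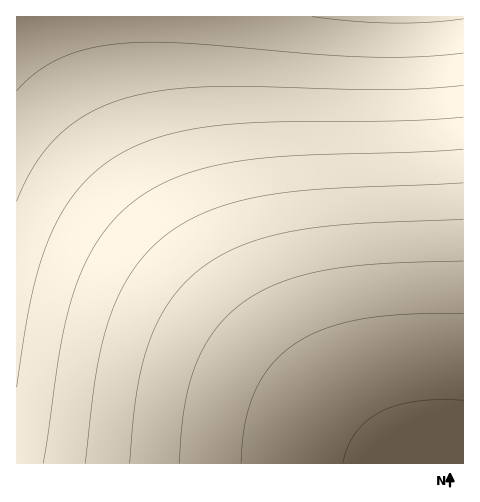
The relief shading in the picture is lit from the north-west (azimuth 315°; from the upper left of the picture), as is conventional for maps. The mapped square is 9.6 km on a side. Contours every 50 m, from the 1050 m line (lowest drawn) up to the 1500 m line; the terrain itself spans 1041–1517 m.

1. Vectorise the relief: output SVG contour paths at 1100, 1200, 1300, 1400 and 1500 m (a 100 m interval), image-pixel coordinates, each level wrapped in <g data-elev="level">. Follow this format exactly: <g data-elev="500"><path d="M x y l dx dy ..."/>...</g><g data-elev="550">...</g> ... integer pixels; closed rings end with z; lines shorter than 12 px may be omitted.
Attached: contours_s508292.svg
<g data-elev="1100"><path d="M463 53l-45 4-50 0-54-3-128-11-35-1-29 1-33 6-28 9-25 14-19 19"/></g><g data-elev="1200"><path d="M463 117l-54 4-133 1-58 3-30 5-27 6-23 9-21 11-21 15-18 18-15 21-13 25-10 28-8 32-15 92"/></g><g data-elev="1300"><path d="M463 183l-136 6-61 6-29 7-26 8-23 11-20 12-18 17-16 18-13 22-10 24-8 26-6 30-12 93"/></g><g data-elev="1400"><path d="M463 261l-85 3-53 6-24 6-21 7-18 8-18 11-15 12-14 15-10 17-9 18-7 20-5 23-5 56"/></g><g data-elev="1500"><path d="M463 400l-25 0-22 1-19 4-17 7-14 9-11 12-7 14-5 16"/></g>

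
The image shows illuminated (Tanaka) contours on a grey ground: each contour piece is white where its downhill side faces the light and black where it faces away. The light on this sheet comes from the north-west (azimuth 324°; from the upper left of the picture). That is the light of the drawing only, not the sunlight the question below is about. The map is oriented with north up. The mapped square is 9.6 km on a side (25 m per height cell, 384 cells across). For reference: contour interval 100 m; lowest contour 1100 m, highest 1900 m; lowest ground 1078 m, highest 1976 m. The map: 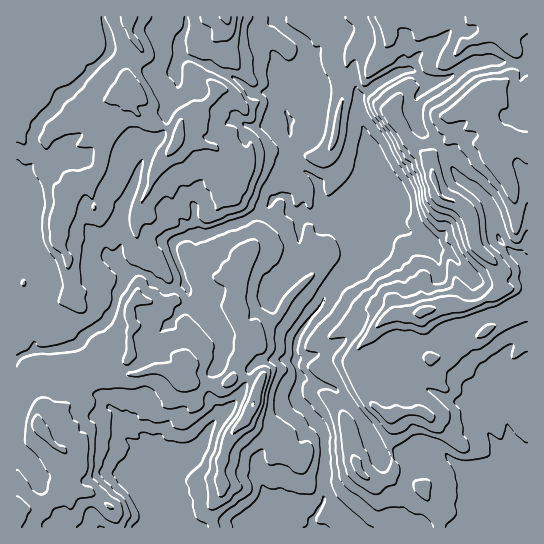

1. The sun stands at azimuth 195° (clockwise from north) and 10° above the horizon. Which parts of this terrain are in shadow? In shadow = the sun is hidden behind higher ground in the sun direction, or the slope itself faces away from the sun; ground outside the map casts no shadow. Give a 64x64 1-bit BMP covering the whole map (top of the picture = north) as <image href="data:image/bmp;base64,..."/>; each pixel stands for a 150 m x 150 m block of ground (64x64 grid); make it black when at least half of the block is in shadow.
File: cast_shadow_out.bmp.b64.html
<image width="64" height="64" href="data:image/bmp;base64,Qk0+AgAAAAAAAD4AAAAoAAAAQAAAAEAAAAABAAEAAAAAAAACAAATCwAAEwsAAAIAAAAAAAAA////AAAAAAAAAABgQAAAAAAAAADAAAAAAAcAAAAAAADwHwAAAAAAAPA/AAAAAAAA8f8APAAAAADg/wB8AAwAAGB/AzwAHAYAQH8CBAA8BgGAfwCAADwMAgH/AAAOODAAA94AAB44AcAOygBgfjAAgBngADH8cAEAOPAAOPxjHwA8QAAYeMf/gD5AAAsxz/4APwAAABcE+gAfAAfCCAACAAhwD/8gAAAAABH4c+gAAAA8Afcx7gAIAAcB/hGgwBwAAAB9geBgHgAAYD2DjDAAQAAQE4+PGABwAAEPh4cMAD6AAAcHgwfwDwGAbweDN//AAQf+B4B///AAh/wBgH//7wAD2ACA///HAAkYAAg//8dAADgAAB//jwMAcgAAD/8+AQB/gMAH/jwAAD/7weP8eAAAAH/Dg/x4AAAQH+4A4HgAACAH4ADAcAAABAPAAEDwAAAAAcAAB+AAAAAAAAAH4AAAAAAIAA/CCEAAABAAD4QeAAAAIAAPBAAAAAIAAB4AAAAgC5wAPAAAACDfzgB4CQAAAH/EAHgHCAAAf8AA4AMOAOwTwAHgAAQAHgeAA+4AAED/D4APfwIAAe4fgA8/wgAB5H8AB//4AAPh/wAD7/0AD+P+AAHD/wAHx4QAAMH+AAKADAAAAHwAAcAMMAAAEAABwAzgAAGAAAHAAcAAAAAAAIAAgAAAAA=="/>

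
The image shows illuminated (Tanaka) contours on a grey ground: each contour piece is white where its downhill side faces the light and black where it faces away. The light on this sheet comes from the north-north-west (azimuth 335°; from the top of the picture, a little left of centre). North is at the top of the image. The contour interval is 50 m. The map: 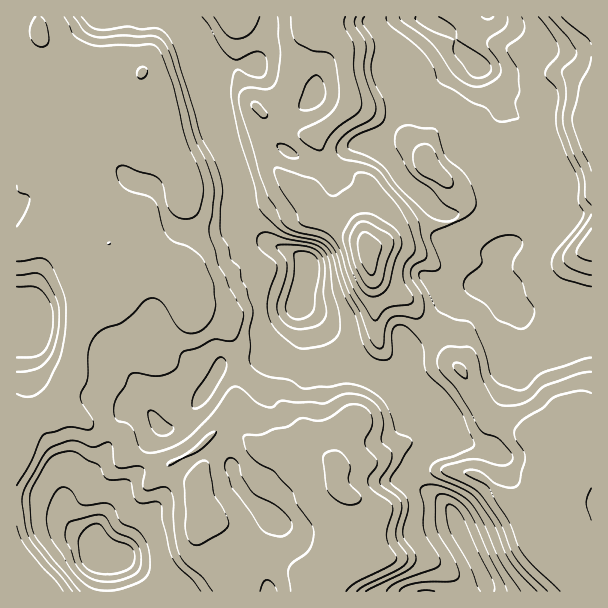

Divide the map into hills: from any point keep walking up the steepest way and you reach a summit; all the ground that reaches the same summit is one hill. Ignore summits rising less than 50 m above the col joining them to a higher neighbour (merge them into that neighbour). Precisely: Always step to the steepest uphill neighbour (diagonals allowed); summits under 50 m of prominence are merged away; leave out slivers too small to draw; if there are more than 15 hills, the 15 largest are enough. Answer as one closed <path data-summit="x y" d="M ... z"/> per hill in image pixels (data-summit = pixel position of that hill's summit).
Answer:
<path data-summit="38 33" d="M177 16l-161 1 1 485 28 0 12 4 6 8 1-13 3-6 33-33 12-22 9-24 8-8 8-2 9 3 15 19 9 0 6-2 28-30 17-30 31-5 27-12 10-10 6-13 1-14 5-10 7-35-9-11-38-18-19-19-2-6 0-21-4-16-4-14-18-31-9-45-13-24-5-29z"/><path data-summit="336 465" d="M300 302l-8 33-13 14-27 12-31 5-17 30-28 30-6 2-9 0-15-19-9-3-8 2-8 8-9 24-12 22-33 33-3 6 0 14 3 6 11 11 14 8 6 12 25 6 11 8 22 10 20 16 312 0-1-8-27-51-4-15-6-11-18-14-12-5-8-8 2-10 6-11 12-9 8-10 2-11-8-16-24-9-11-16-42-22-9-10-10-15z"/><path data-summit="368 251" d="M479 16l-209 0-2 14-13 36-30 0-16 4-10 5 6 11 9 45 12 19 10 26 4 16 0 21 2 6 19 19 38 18 8 8 0 15-6 17 1 10 36 35 10 15 9 10 33 16 14 12 0-17 4-9-2-20 16-5 10-8 13-27 14-16 20-8 14 3 0-8 7-28-21 2-14-5-5-5-8-24-5-5-12-4-16-18-6-4-13-12-6-11-20-22 11-9 21-36 10-10 25-10 21-17 8-2-12-11-4-12-4-4 5 0 10-4z"/><path data-summit="591 573" d="M485 284l-12 2-14 6-14 16-13 27-10 8-16 5 0 50 4 6 24 8 8 17-3 14-13 9-10 12-4 10 0 6 8 8 12 5 18 14 39 85 102 0 1-265-10-2-36 1-31-16-9-7-9-14z"/><path data-summit="426 164" d="M471 60l-9 1-21 17-25 10-10 10-21 36-11 9 20 22 6 11 13 12 6 4 16 18 12 4 5 5 8 24 5 5 14 5 13 0 18-7 12-12 6-15 1-25 18-24-13-20-4-19-2-6-26-18-14-29-6-9z"/><path data-summit="591 17" d="M591 16l-111 0-15 12-10 4-5 0 4 4 4 12 24 21 12 20 8 18 26 18 2 6 4 19 13 20 3 18-2 12-4 9-16 16-13 19 21-3 9-5 16-16 31-11z"/><path data-summit="591 245" d="M591 210l-30 10-16 16-9 5-23 3-13 7-7 28 0 8 9 7 7 12 37 20 46 0z"/><path data-summit="38 591" d="M45 502l-29 1 0 88 91 1-1-35-9-6-5-11-14-8-11-11-10-15z"/><path data-summit="236 17" d="M269 16l-90 0-1 2 9 15 3 23 6 15 7 3 6-4 16-4 30 0 13-36z"/>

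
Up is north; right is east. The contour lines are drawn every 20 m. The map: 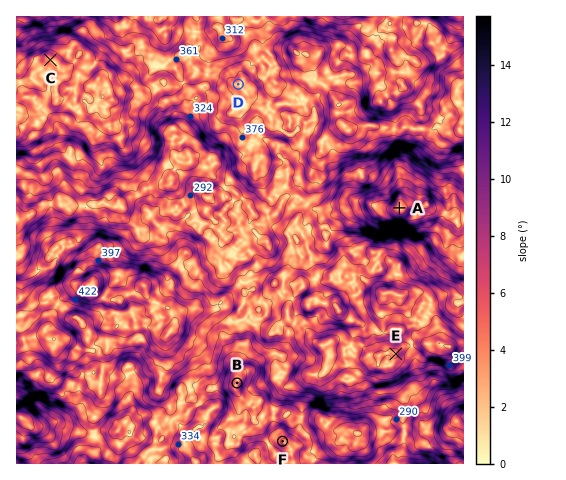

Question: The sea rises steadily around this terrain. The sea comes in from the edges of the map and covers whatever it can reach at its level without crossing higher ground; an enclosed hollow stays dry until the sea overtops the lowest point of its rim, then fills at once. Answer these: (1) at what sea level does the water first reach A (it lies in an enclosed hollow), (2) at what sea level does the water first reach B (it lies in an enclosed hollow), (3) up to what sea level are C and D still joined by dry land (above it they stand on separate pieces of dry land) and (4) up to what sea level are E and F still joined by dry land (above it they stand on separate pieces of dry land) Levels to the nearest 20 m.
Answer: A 220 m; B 300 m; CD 360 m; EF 320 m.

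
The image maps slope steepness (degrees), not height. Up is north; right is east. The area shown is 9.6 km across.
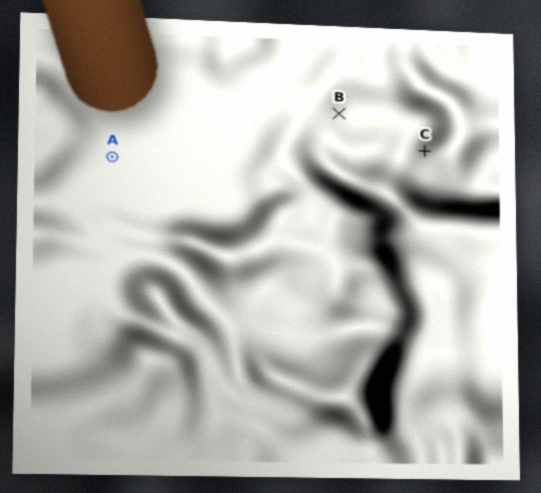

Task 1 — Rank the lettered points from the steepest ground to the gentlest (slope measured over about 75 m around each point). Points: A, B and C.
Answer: C B A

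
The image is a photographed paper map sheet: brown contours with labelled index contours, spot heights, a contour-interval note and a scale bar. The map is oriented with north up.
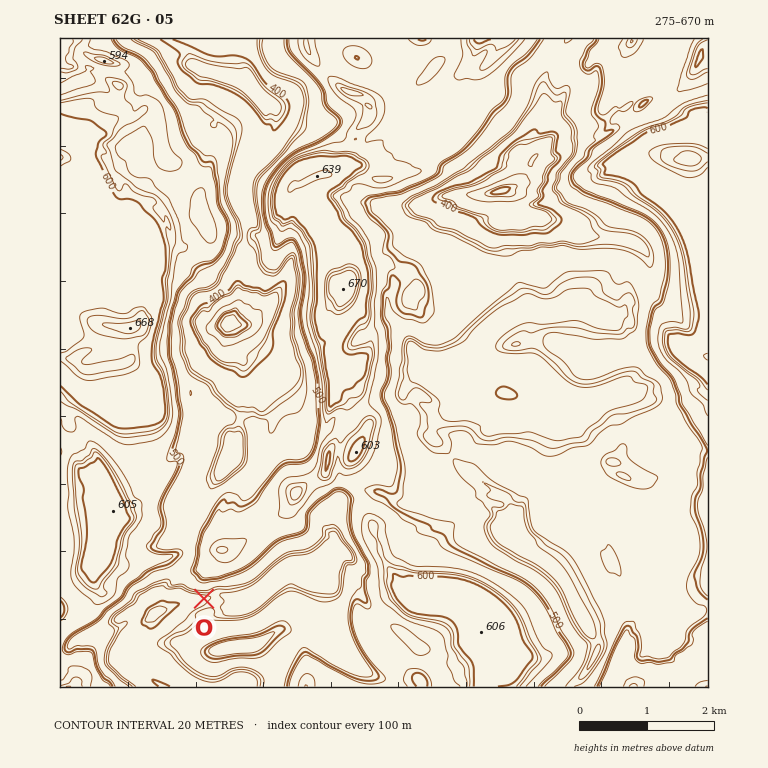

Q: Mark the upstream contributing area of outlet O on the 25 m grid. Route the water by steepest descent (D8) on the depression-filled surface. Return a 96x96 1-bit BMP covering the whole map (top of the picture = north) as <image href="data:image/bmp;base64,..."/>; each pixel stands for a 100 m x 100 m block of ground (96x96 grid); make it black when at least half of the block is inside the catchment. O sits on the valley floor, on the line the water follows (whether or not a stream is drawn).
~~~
<image width="96" height="96" href="data:image/bmp;base64,Qk2+BAAAAAAAAD4AAAAoAAAAYAAAAGAAAAABAAEAAAAAAIAEAAATCwAAEwsAAAIAAAAAAAAA////AAAAAAAAAAAAD//AAAAAAAAAAAAAB//AAAAAAAAAAAAAB/+AAAAAAAAAAAAAB/8AAAAAAAAAAAAAD/4AAAAAAAAAAAAAD/4AAAAAAAAAAAP4H/8AAAAAAAAAAAP+H/8AAAAAAAAAAAP/P/8AAAAAAAAAAAP///4AAAAAAAAAAAf///4AAAAAAAAAAAP///8AAAAAAAAAAAP///+AAAAAAAAAAAf////AAAAAAAAAAAf////gAAAAAAAAAAf////AAAAAAAAAAAP////AAAAAAAAAAAP///+AAAAAAAAAAAH///8AAAAAAAAAAAH///8AAAAAAAAAAAB///4AAAAAAAAAAAAf//4AAAAAAAAAAAAP//4AAAAAAAAAAAAD//4AAAAAAAAAAAAB//wAAAAAAAAAAAAAf/gAAAAAAAAAAAAAP/gAAAAAAAAAAAAAP/gAAAAAAAAAAAAAH/AAAAAAAAAAAAAAD+AAAAAAAAAAAAAAB+AAAAAAAAAAAAAAAcAAAAAAAAAAAAAAAcAAAAAAAAAAAAAAAOAAAAAAAAAAAAAAAOAAAAAAAAAAAAAAAEAAAAAAAAAAAAAAAAAAAAAAAAAAAAAAAAAAAAAAAAAAAAAAAAAAAAAAAAAAAAAAAAAAAAAAAAAAAAAAAAAAAAAAAAAAAAAAAAAAAAAAAAAAAAAAAAAAAAAAAAAAAAAAAAAAAAAAAAAAAAAAAAAAAAAAAAAAAAAAAAAAAAAAAAAAAAAAAAAAAAAAAAAAAAAAAAAAAAAAAAAAAAAAAAAAAAAAAAAAAAAAAAAAAAAAAAAAAAAAAAAAAAAAAAAAAAAAAAAAAAAAAAAAAAAAAAAAAAAAAAAAAAAAAAAAAAAAAAAAAAAAAAAAAAAAAAAAAAAAAAAAAAAAAAAAAAAAAAAAAAAAAAAAAAAAAAAAAAAAAAAAAAAAAAAAAAAAAAAAAAAAAAAAAAAAAAAAAAAAAAAAAAAAAAAAAAAAAAAAAAAAAAAAAAAAAAAAAAAAAAAAAAAAAAAAAAAAAAAAAAAAAAAAAAAAAAAAAAAAAAAAAAAAAAAAAAAAAAAAAAAAAAAAAAAAAAAAAAAAAAAAAAAAAAAAAAAAAAAAAAAAAAAAAAAAAAAAAAAAAAAAAAAAAAAAAAAAAAAAAAAAAAAAAAAAAAAAAAAAAAAAAAAAAAAAAAAAAAAAAAAAAAAAAAAAAAAAAAAAAAAAAAAAAAAAAAAAAAAAAAAAAAAAAAAAAAAAAAAAAAAAAAAAAAAAAAAAAAAAAAAAAAAAAAAAAAAAAAAAAAAAAAAAAAAAAAAAAAAAAAAAAAAAAAAAAAAAAAAAAAAAAAAAAAAAAAAAAAAAAAAAAAAAAAAAAAAAAAAAAAAAAAAAAAAAAAAAAAAAAAAAAAAAAAAAAAAAAAAAAAAAAAAAAAAAAAAAAAAAAAAAAAAAAAAAAAAAAAAAAAAAAAAAAAAAAAAAAAAAAAAAAAAAAAAAAAAAAAAAAAAAAAAAAAAAAAAAAAAAAAAAAAAAAAAAAAAAAAAAAAAAAAAAAAA="/>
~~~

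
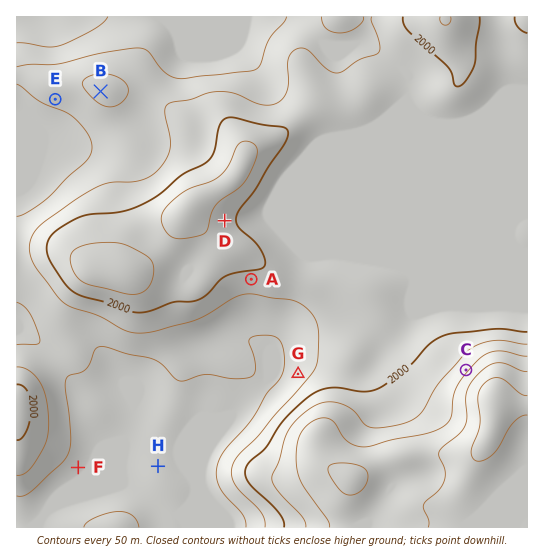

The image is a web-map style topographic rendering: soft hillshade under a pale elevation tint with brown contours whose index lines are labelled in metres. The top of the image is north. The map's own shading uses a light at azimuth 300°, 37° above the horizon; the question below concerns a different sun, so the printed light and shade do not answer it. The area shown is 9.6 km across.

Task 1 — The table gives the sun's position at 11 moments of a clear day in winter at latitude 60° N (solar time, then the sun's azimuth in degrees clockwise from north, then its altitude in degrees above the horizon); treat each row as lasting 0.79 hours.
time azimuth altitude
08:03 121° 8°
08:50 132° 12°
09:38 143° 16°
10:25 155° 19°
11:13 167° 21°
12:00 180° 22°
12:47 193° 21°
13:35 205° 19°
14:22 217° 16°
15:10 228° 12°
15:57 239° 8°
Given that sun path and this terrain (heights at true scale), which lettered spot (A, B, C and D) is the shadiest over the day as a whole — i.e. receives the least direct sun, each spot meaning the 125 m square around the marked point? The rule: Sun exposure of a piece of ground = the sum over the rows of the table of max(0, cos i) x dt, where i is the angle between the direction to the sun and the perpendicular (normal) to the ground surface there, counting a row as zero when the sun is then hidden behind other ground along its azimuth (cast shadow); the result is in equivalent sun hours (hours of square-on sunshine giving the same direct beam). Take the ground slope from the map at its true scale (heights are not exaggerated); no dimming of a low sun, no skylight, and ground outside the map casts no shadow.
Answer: C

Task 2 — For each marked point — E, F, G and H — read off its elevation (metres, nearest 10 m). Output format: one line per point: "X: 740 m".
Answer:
E: 1910 m
F: 1880 m
G: 1920 m
H: 1890 m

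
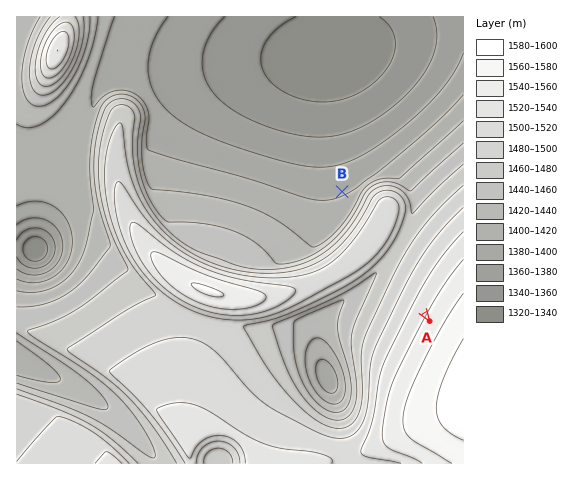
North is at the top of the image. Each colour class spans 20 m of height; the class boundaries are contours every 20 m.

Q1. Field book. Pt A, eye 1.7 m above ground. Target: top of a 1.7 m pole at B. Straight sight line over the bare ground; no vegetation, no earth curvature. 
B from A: hidden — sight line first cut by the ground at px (385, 255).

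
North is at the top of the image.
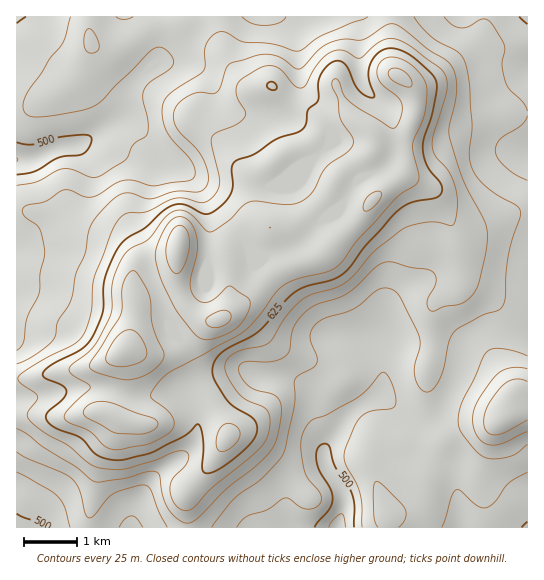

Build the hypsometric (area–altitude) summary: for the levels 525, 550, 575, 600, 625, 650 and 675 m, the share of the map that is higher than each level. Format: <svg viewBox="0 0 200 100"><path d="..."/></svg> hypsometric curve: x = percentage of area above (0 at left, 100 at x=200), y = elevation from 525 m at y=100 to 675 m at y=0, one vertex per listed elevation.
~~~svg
<svg viewBox="0 0 200 100"><path d="M177 100l-53-17-29-16-23-17-19-17-19-16-25-17"/></svg>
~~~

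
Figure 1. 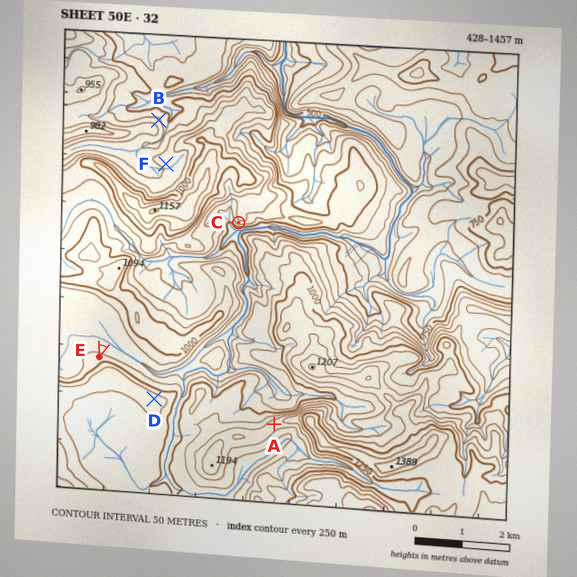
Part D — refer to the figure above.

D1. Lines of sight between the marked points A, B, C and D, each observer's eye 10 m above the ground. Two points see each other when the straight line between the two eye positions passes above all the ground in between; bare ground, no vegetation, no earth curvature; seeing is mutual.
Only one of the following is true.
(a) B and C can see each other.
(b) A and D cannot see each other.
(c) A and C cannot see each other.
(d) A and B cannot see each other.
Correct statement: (d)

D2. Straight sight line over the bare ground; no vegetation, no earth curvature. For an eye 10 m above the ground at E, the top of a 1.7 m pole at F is hidden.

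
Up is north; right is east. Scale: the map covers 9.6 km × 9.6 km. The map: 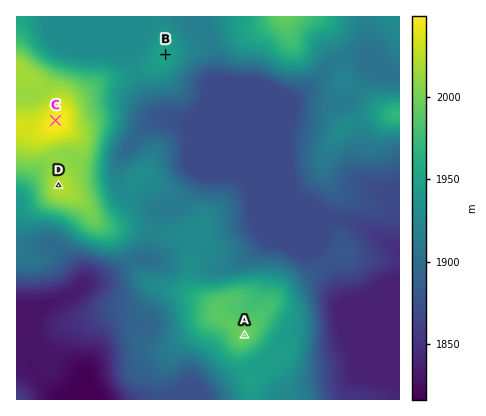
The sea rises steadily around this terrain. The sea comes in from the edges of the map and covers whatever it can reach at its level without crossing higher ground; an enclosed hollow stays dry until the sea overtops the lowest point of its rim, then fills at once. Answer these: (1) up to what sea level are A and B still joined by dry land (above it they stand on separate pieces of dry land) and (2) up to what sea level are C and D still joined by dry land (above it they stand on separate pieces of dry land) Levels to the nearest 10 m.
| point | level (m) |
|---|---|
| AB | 1920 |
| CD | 2010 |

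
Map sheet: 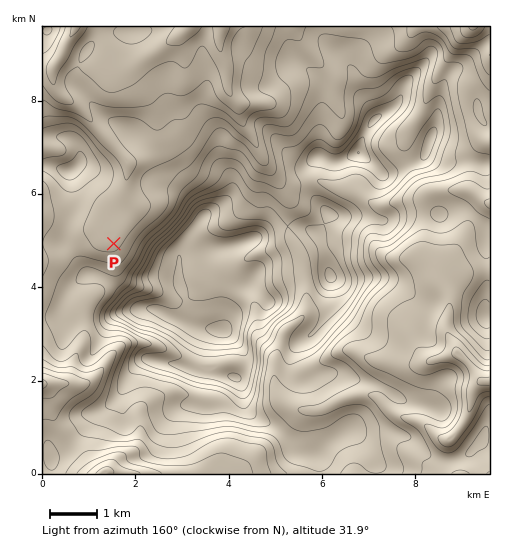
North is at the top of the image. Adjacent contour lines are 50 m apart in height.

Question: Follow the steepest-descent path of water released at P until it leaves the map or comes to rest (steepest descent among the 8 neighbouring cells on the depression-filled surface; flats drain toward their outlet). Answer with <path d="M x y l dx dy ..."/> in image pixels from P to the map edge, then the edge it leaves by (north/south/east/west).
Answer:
<path d="M114 244l-3-3 2-4 3-4 1-3 14-16 0-10-3-6-1-9-2-1 0-7 2-2 0-7 1-1 0-9-20-21 0-1-20-22-15-16-9-4-7-7-4-8 0-16 7-9 8-19 7-10 0-2"/>
exit: north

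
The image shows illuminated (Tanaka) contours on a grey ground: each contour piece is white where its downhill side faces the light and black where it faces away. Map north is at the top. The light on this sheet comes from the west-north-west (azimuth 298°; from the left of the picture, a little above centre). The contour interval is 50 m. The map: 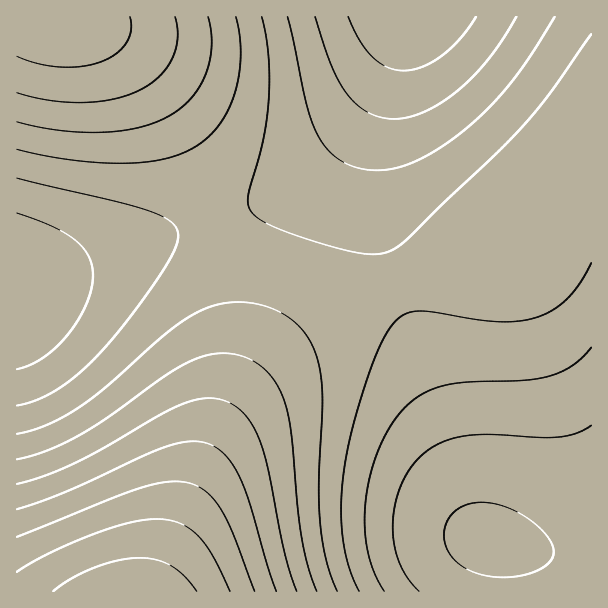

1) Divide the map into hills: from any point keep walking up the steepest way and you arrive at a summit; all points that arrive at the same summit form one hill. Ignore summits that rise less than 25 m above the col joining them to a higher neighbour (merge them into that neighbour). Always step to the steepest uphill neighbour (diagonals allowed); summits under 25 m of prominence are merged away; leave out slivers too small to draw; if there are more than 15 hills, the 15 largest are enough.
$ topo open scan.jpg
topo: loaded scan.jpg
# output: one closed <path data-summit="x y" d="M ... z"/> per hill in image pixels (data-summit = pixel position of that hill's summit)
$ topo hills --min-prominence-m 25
<path data-summit="132 591" d="M404 18l-13 42-25 50-24 33-18 19-21 18-21 13-33 15-118 38-115 41 1 305 575-1-1-32-57-7-48-11-6-7-8-18-22-87-17-49-36-93-15-47-8-36-1-37 3-26 22-88 6-29z"/><path data-summit="540 210" d="M591 16l-184 0-3 2-6 35-18 66-7 48 1 37 11 47 24 69 24 60 17 49 22 87 8 18 6 7 17 5 84 13 5-1z"/><path data-summit="53 17" d="M404 16l-387 0-1 269 17-3 98-36 118-38 33-15 21-13 21-18 18-19 24-33 25-50z"/>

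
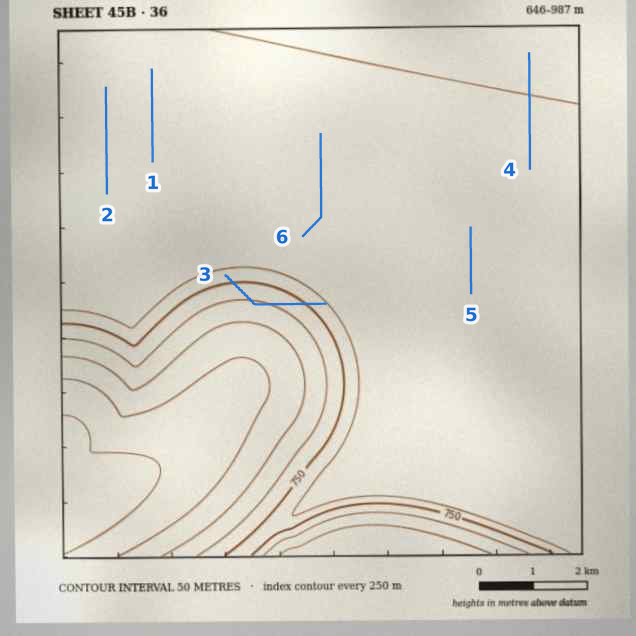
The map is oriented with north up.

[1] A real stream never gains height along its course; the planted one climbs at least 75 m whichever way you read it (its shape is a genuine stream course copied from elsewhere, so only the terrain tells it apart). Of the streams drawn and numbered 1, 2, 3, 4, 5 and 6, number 3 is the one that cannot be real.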